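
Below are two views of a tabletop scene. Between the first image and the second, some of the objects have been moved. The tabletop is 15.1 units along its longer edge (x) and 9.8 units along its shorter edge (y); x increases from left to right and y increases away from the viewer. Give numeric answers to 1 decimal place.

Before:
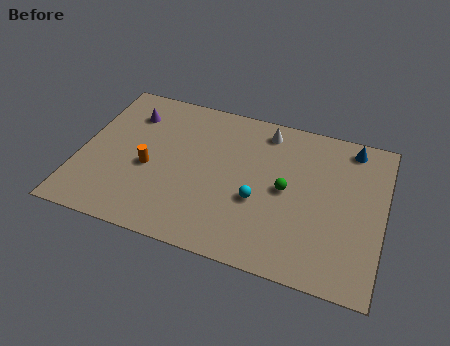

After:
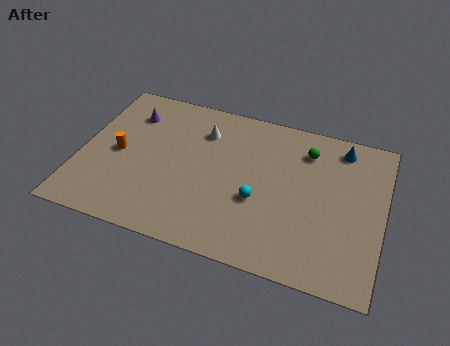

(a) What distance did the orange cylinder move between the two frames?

1.7

From (3.5, 4.2) to (1.9, 4.7), the orange cylinder covered √(1.6² + 0.5²) ≈ 1.7 units.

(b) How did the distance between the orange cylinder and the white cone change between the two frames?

-2.1

Before: roughly 6.9 units apart; after: 4.8. That's 2.1 units closer together.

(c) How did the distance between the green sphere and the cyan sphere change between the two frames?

+2.7

The distance was about 1.7 in the first image and 4.4 in the second, so they moved 2.7 units further apart.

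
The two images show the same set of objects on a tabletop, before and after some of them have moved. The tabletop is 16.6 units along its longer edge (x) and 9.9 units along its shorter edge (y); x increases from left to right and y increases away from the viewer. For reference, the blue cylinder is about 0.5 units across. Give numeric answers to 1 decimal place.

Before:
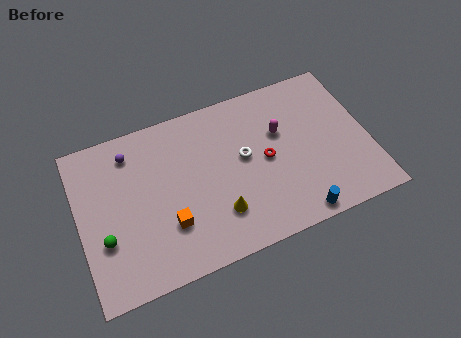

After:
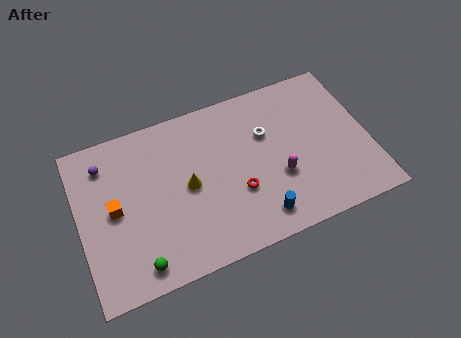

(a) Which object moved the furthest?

the orange cube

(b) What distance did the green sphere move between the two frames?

2.7

The green sphere moved from about (1.3, 3.4) to (3.0, 1.3), a distance of √(1.7² + 2.1²) ≈ 2.7.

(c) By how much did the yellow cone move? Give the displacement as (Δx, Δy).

(-1.5, 2.3)

The yellow cone started near (7.7, 2.6) and ended near (6.2, 4.9).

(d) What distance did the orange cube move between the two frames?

3.5

The orange cube moved from about (4.9, 3.0) to (2.0, 5.0), a distance of √(2.9² + 2.0²) ≈ 3.5.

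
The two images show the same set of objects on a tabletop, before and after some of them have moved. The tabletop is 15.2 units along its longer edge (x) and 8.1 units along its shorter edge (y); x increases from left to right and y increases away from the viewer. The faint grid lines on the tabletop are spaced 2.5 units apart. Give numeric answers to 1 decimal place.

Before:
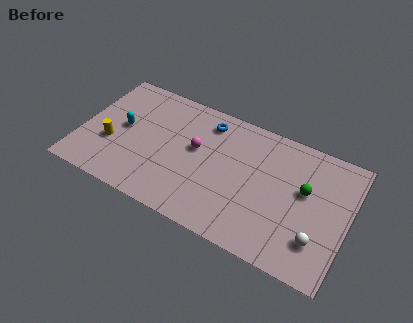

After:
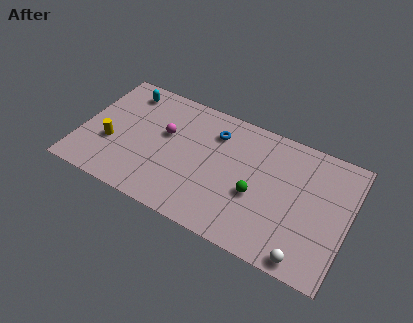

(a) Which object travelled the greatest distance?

the green sphere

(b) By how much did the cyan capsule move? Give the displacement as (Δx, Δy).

(-0.2, 2.5)

The cyan capsule was at about (2.3, 4.3) and moved to about (2.1, 6.8).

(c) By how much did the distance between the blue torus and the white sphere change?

-0.3

The distance was about 8.2 in the first image and 7.9 in the second, so they moved 0.3 units closer together.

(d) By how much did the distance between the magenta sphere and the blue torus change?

+1.0

The distance was about 2.0 in the first image and 3.0 in the second, so they moved 1.0 units further apart.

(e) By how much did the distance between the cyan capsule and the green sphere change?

-1.7

The distance was about 10.4 in the first image and 8.7 in the second, so they moved 1.7 units closer together.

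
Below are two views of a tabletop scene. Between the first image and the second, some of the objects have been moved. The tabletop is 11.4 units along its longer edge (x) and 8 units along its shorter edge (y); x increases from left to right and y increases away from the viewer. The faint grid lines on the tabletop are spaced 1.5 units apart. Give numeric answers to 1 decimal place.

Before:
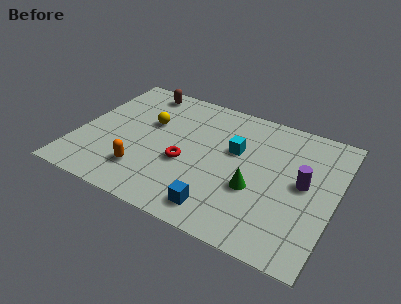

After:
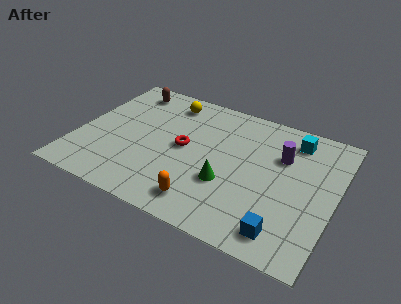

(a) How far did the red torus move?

0.9

The red torus was near (4.9, 3.2) before and (4.7, 4.1) after, so it travelled √(0.2² + 0.9²) ≈ 0.9 units.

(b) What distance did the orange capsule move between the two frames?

2.9

The orange capsule was near (3.2, 1.9) before and (6.0, 1.3) after, so it travelled √(2.8² + 0.6²) ≈ 2.9 units.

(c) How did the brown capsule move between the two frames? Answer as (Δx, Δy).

(-0.6, -0.2)

From the two frames, the brown capsule sits at roughly (2.3, 7.0) before and (1.7, 6.8) after.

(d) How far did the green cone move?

1.2

The green cone was near (8.0, 3.0) before and (6.8, 2.8) after, so it travelled √(1.2² + 0.2²) ≈ 1.2 units.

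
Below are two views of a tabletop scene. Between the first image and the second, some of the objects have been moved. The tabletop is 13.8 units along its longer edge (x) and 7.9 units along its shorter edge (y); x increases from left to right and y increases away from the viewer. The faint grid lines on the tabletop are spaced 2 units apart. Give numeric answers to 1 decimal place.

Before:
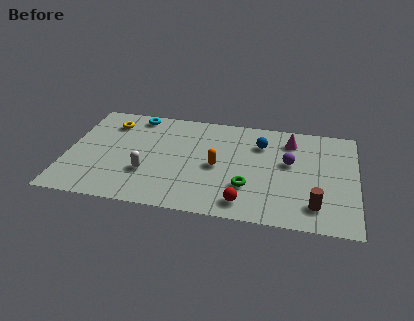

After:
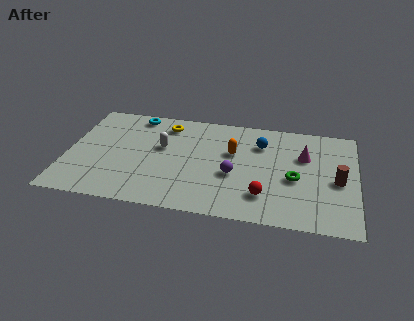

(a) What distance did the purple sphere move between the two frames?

3.0

The purple sphere moved from about (10.6, 4.6) to (8.0, 3.2), a distance of √(2.6² + 1.4²) ≈ 3.0.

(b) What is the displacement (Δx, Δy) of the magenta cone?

(0.7, -1.1)

From the two frames, the magenta cone sits at roughly (10.6, 6.3) before and (11.3, 5.2) after.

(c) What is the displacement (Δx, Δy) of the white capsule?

(0.6, 2.1)

The white capsule was at about (3.9, 2.6) and moved to about (4.5, 4.7).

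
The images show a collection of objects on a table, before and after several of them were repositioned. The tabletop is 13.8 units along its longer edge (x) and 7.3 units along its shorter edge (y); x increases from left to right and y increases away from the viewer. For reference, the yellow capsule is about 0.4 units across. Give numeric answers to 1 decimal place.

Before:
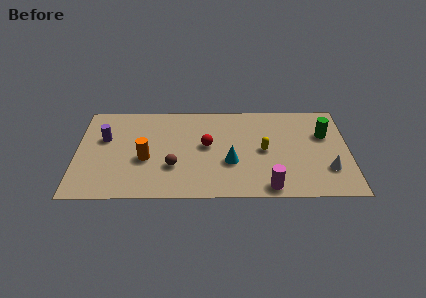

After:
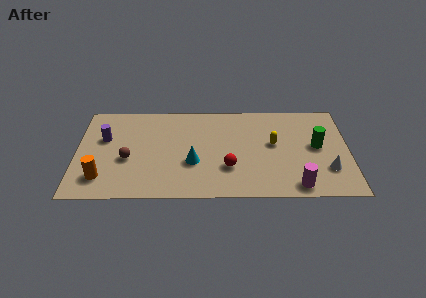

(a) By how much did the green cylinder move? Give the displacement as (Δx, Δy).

(-0.4, -0.9)

From the two frames, the green cylinder sits at roughly (12.6, 4.8) before and (12.2, 3.9) after.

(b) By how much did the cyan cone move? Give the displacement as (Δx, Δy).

(-1.9, 0.0)

The cyan cone was at about (7.8, 2.7) and moved to about (5.9, 2.7).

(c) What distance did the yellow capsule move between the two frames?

0.7

The yellow capsule moved from about (9.5, 3.6) to (10.0, 4.1), a distance of √(0.5² + 0.5²) ≈ 0.7.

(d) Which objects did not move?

the purple cylinder and the white cone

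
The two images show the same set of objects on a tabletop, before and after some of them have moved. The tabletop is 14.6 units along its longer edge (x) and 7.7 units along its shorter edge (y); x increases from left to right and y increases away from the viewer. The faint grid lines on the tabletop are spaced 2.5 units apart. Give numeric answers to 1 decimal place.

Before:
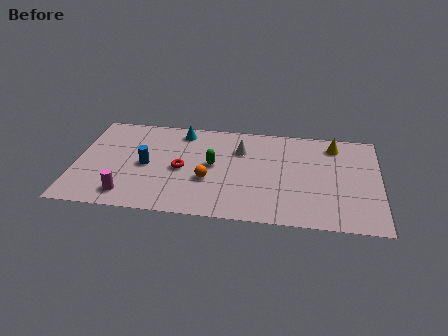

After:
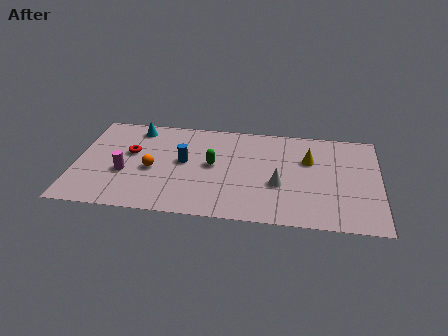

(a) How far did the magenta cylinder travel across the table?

1.7

The magenta cylinder was near (2.6, 1.3) before and (2.4, 3.0) after, so it travelled √(0.2² + 1.7²) ≈ 1.7 units.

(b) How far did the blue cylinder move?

1.9

The blue cylinder was near (3.4, 3.7) before and (5.2, 4.2) after, so it travelled √(1.8² + 0.5²) ≈ 1.9 units.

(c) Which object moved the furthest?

the white cone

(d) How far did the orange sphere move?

2.7

The orange sphere moved from about (6.4, 2.9) to (3.7, 3.4), a distance of √(2.7² + 0.5²) ≈ 2.7.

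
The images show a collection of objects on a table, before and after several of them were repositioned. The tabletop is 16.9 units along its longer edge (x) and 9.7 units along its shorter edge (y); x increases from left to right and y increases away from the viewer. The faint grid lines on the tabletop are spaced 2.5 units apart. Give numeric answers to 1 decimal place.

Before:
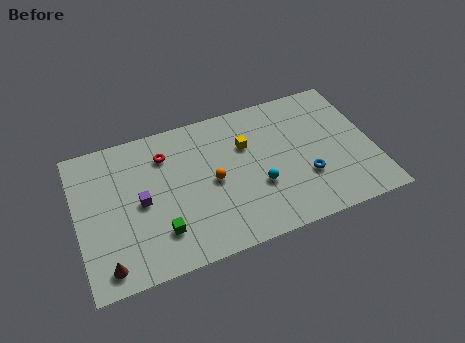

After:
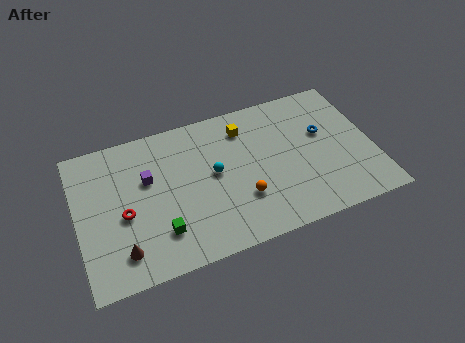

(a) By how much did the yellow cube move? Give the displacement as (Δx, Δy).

(0.0, 1.2)

From the two frames, the yellow cube sits at roughly (9.8, 6.5) before and (9.8, 7.7) after.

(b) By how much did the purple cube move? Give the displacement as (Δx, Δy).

(0.5, 1.4)

The purple cube was at about (3.6, 4.7) and moved to about (4.1, 6.1).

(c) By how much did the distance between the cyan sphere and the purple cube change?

-2.9

Before: roughly 6.7 units apart; after: 3.8. That's 2.9 units closer together.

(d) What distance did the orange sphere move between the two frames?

2.3

From (7.7, 4.7) to (9.2, 3.0), the orange sphere covered √(1.5² + 1.7²) ≈ 2.3 units.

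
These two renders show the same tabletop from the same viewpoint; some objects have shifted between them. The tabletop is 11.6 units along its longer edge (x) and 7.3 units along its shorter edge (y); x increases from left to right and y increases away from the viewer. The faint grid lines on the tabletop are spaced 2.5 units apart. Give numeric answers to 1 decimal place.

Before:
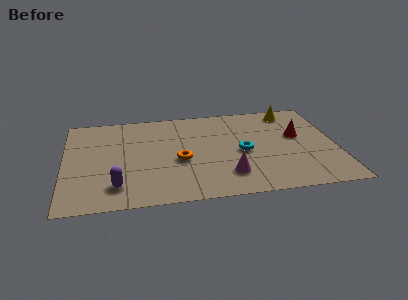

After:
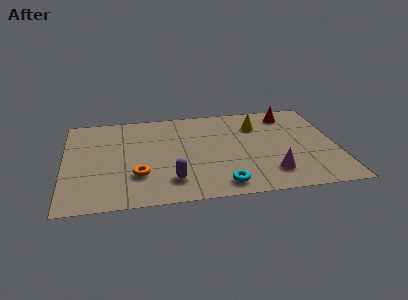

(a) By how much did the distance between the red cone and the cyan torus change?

+3.4

They were about 2.6 units apart before and 6.0 after — 3.4 units further apart.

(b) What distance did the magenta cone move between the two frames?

1.8

The magenta cone moved from about (6.9, 1.7) to (8.7, 1.6), a distance of √(1.8² + 0.1²) ≈ 1.8.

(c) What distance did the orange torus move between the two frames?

2.0

From (4.9, 3.1) to (3.1, 2.2), the orange torus covered √(1.8² + 0.9²) ≈ 2.0 units.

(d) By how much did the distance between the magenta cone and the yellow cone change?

-1.6

They were about 5.4 units apart before and 3.8 after — 1.6 units closer together.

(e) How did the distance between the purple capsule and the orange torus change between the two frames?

-1.6

The distance was about 3.1 in the first image and 1.5 in the second, so they moved 1.6 units closer together.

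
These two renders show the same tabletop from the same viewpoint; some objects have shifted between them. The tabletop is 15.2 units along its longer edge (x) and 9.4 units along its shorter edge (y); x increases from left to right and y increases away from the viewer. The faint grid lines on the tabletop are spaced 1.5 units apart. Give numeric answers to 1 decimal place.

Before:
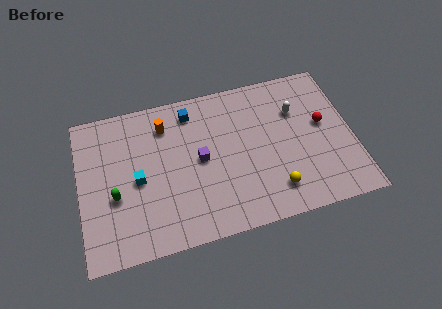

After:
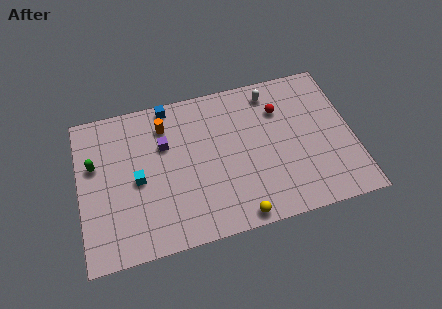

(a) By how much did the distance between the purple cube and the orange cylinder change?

-2.0

The distance was about 3.2 in the first image and 1.2 in the second, so they moved 2.0 units closer together.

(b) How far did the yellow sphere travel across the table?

2.4

The yellow sphere moved from about (10.6, 1.9) to (8.5, 0.8), a distance of √(2.1² + 1.1²) ≈ 2.4.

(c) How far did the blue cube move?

1.4

The blue cube moved from about (6.4, 7.9) to (5.2, 8.6), a distance of √(1.2² + 0.7²) ≈ 1.4.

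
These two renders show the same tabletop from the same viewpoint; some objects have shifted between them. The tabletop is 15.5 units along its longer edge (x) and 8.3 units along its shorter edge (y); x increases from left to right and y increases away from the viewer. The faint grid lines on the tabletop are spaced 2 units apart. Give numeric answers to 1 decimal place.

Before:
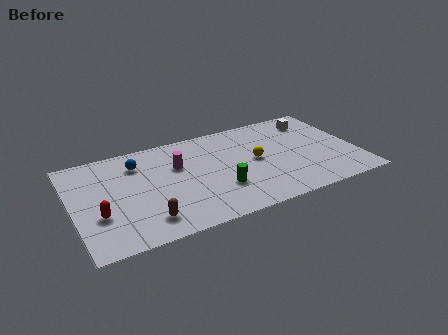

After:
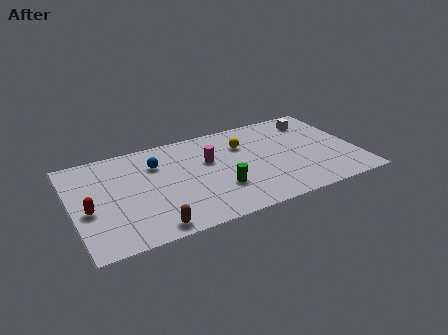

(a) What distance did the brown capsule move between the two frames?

0.7

The brown capsule moved from about (3.7, 1.6) to (3.9, 0.9), a distance of √(0.2² + 0.7²) ≈ 0.7.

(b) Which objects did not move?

the green cylinder and the white cube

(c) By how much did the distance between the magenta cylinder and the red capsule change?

+1.8

The distance was about 5.1 in the first image and 6.9 in the second, so they moved 1.8 units further apart.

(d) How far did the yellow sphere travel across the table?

1.7

From (10.0, 4.3) to (9.5, 5.9), the yellow sphere covered √(0.5² + 1.6²) ≈ 1.7 units.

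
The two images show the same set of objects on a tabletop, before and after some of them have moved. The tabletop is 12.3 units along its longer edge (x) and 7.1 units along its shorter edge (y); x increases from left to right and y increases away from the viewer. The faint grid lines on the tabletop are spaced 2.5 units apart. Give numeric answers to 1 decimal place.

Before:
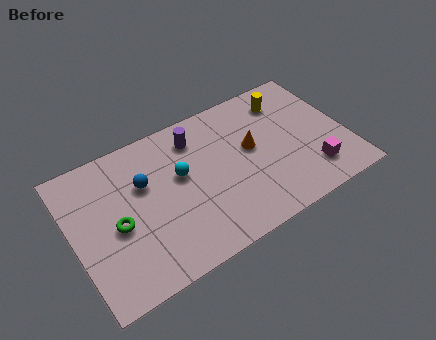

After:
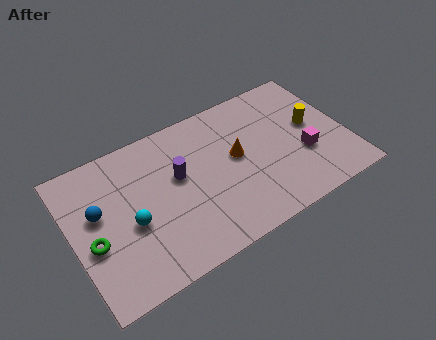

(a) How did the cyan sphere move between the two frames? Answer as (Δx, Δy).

(-2.4, -1.2)

The cyan sphere was at about (4.9, 4.2) and moved to about (2.5, 3.0).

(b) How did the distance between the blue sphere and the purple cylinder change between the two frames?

+0.9

Before: roughly 2.7 units apart; after: 3.6. That's 0.9 units further apart.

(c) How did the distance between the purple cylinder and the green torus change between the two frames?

-0.4

The distance was about 4.6 in the first image and 4.2 in the second, so they moved 0.4 units closer together.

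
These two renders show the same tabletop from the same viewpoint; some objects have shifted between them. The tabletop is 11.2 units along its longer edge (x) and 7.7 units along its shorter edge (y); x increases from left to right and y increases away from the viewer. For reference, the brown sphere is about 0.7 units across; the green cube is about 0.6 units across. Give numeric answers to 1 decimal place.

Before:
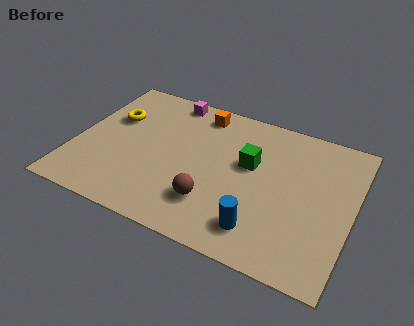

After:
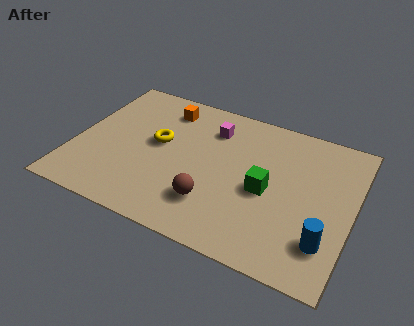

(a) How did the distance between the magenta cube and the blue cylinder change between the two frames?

-0.6

Before: roughly 7.0 units apart; after: 6.4. That's 0.6 units closer together.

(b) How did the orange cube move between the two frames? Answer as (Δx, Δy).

(-1.4, -0.3)

The orange cube started near (4.7, 6.6) and ended near (3.3, 6.3).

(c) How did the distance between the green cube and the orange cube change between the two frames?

+2.3

The distance was about 3.0 in the first image and 5.3 in the second, so they moved 2.3 units further apart.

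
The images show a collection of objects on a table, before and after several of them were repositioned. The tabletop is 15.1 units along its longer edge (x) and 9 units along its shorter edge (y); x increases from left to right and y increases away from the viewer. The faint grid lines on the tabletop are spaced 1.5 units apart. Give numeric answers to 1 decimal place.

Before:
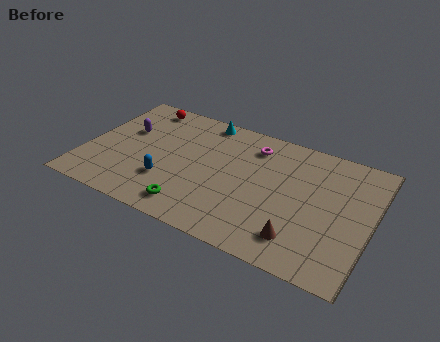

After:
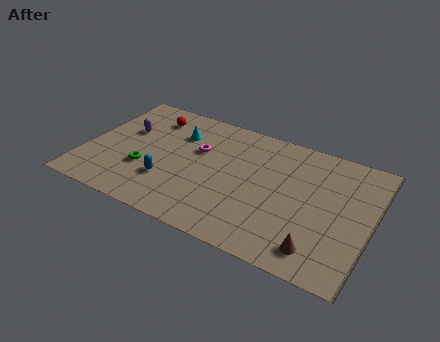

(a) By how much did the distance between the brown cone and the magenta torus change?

+1.9

Before: roughly 6.2 units apart; after: 8.1. That's 1.9 units further apart.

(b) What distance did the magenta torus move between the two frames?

3.2

The magenta torus was near (8.6, 7.2) before and (5.8, 5.7) after, so it travelled √(2.8² + 1.5²) ≈ 3.2 units.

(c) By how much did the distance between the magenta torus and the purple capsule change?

-3.0

They were about 6.9 units apart before and 3.9 after — 3.0 units closer together.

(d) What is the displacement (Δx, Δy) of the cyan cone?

(-1.2, -1.6)

The cyan cone started near (5.8, 8.1) and ended near (4.6, 6.5).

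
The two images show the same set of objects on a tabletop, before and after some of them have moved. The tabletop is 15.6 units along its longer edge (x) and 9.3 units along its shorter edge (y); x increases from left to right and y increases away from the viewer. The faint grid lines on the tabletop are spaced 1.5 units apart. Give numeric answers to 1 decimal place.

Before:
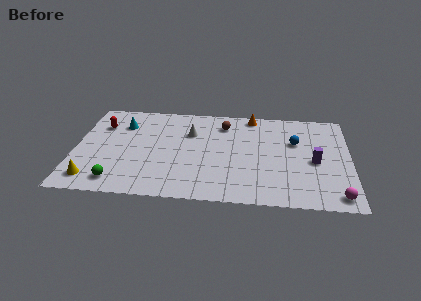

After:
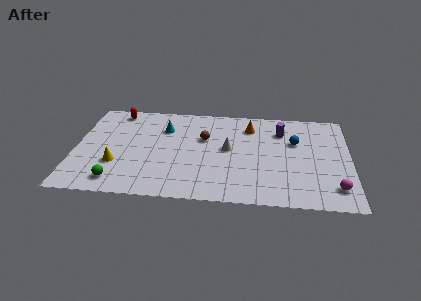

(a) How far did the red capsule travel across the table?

1.7

The red capsule moved from about (1.4, 6.7) to (2.2, 8.2), a distance of √(0.8² + 1.5²) ≈ 1.7.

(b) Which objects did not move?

the blue sphere and the green sphere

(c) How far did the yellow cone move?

2.0

From (1.1, 1.5) to (2.4, 3.0), the yellow cone covered √(1.3² + 1.5²) ≈ 2.0 units.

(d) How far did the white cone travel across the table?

2.6

The white cone moved from about (6.5, 6.4) to (8.7, 5.0), a distance of √(2.2² + 1.4²) ≈ 2.6.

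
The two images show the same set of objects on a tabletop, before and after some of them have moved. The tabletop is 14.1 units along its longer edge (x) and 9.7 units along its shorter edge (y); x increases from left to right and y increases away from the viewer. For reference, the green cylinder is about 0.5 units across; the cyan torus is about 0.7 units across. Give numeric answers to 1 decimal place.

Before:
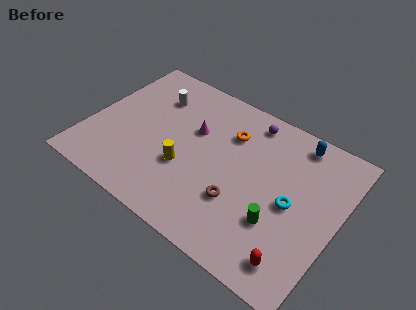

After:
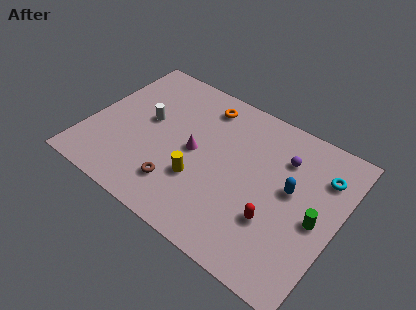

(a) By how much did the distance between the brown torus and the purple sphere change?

+1.8

Before: roughly 5.3 units apart; after: 7.1. That's 1.8 units further apart.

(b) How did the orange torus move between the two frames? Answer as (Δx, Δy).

(-1.7, 1.1)

From the two frames, the orange torus sits at roughly (7.6, 7.0) before and (5.9, 8.1) after.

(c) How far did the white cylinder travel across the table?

1.8

The white cylinder moved from about (3.1, 7.2) to (3.1, 5.4), a distance of √(0.0² + 1.8²) ≈ 1.8.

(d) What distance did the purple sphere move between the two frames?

2.6

From (8.5, 8.4) to (10.7, 7.1), the purple sphere covered √(2.2² + 1.3²) ≈ 2.6 units.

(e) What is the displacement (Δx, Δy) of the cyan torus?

(1.3, 2.6)

The cyan torus started near (11.6, 4.6) and ended near (12.9, 7.2).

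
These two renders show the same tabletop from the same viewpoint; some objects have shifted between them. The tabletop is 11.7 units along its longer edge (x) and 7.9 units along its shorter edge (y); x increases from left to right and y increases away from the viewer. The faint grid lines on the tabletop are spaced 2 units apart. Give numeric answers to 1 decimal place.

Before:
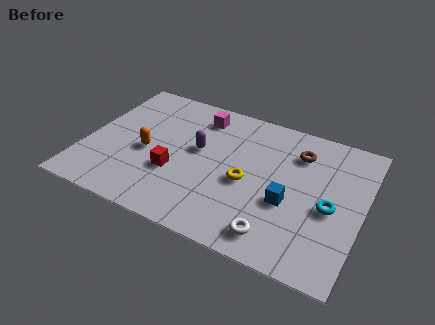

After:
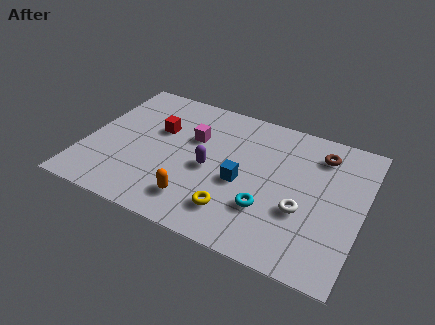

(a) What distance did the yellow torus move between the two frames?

1.8

The yellow torus was near (6.9, 3.5) before and (6.6, 1.7) after, so it travelled √(0.3² + 1.8²) ≈ 1.8 units.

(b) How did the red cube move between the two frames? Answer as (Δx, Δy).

(-1.0, 2.2)

From the two frames, the red cube sits at roughly (3.9, 2.8) before and (2.9, 5.0) after.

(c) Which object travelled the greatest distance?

the orange capsule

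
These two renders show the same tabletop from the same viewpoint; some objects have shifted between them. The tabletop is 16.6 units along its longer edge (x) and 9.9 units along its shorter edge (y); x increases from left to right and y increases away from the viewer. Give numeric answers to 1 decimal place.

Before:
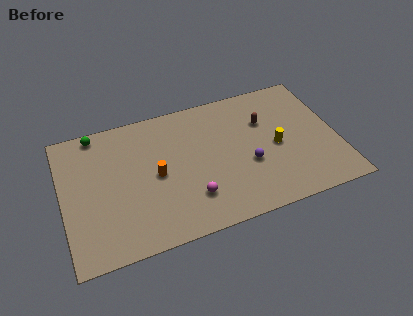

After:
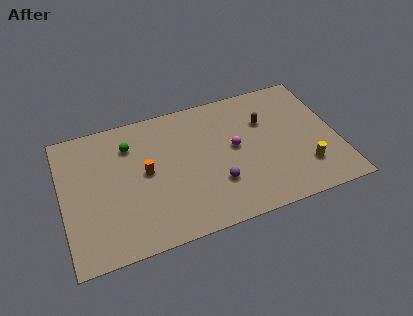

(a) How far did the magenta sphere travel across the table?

4.0

From (7.5, 2.5) to (10.4, 5.3), the magenta sphere covered √(2.9² + 2.8²) ≈ 4.0 units.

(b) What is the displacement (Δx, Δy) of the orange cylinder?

(-0.6, 0.4)

The orange cylinder started near (5.6, 4.8) and ended near (5.0, 5.2).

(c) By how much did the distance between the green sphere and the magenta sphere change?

-1.7

The distance was about 8.3 in the first image and 6.6 in the second, so they moved 1.7 units closer together.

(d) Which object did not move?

the brown capsule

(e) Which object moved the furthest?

the magenta sphere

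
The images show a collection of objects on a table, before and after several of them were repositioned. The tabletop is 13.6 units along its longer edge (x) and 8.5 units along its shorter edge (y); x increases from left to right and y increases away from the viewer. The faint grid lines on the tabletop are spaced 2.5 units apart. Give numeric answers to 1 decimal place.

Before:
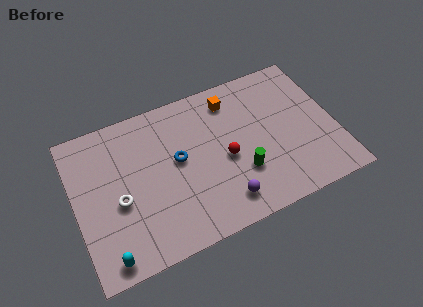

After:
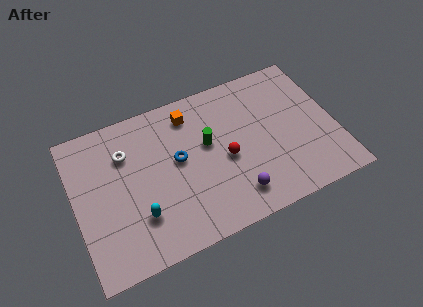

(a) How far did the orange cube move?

2.2

The orange cube moved from about (8.5, 7.0) to (6.3, 7.0), a distance of √(2.2² + 0.0²) ≈ 2.2.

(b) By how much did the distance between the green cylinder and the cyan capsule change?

-2.7

They were about 7.4 units apart before and 4.7 after — 2.7 units closer together.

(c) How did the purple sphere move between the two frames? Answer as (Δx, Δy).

(0.6, 0.1)

The purple sphere started near (7.4, 1.5) and ended near (8.0, 1.6).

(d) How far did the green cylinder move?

2.7

The green cylinder was near (8.5, 2.7) before and (7.0, 5.0) after, so it travelled √(1.5² + 2.3²) ≈ 2.7 units.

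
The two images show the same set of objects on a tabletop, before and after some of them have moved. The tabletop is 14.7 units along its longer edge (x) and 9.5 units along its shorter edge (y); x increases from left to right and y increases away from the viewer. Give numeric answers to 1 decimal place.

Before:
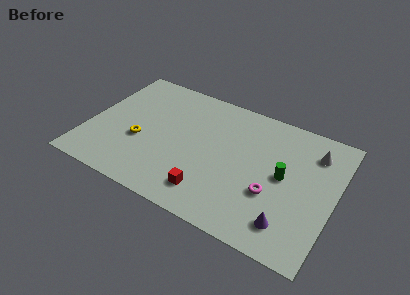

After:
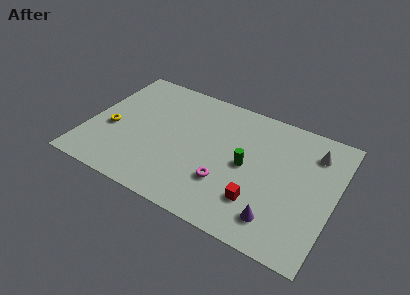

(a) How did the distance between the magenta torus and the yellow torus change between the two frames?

-0.8

Before: roughly 8.0 units apart; after: 7.2. That's 0.8 units closer together.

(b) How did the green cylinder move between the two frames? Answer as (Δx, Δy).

(-2.2, -0.2)

The green cylinder was at about (11.7, 4.9) and moved to about (9.5, 4.7).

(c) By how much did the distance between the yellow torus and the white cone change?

+1.6

Before: roughly 10.7 units apart; after: 12.3. That's 1.6 units further apart.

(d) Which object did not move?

the white cone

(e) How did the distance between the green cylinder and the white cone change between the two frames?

+1.7

The distance was about 2.9 in the first image and 4.6 in the second, so they moved 1.7 units further apart.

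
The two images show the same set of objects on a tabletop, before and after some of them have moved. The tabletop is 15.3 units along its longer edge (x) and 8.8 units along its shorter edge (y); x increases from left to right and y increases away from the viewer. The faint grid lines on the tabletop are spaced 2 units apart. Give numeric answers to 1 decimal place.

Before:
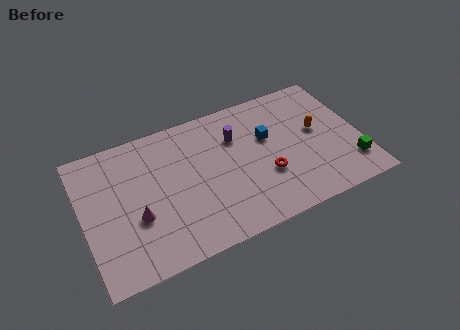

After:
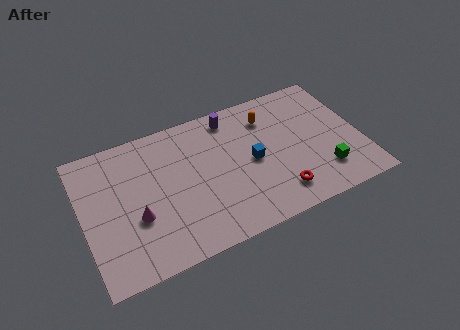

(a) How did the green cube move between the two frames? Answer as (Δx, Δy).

(-1.5, 0.1)

From the two frames, the green cube sits at roughly (14.5, 2.0) before and (13.0, 2.1) after.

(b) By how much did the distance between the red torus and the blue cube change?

+0.4

The distance was about 2.4 in the first image and 2.8 in the second, so they moved 0.4 units further apart.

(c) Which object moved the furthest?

the orange capsule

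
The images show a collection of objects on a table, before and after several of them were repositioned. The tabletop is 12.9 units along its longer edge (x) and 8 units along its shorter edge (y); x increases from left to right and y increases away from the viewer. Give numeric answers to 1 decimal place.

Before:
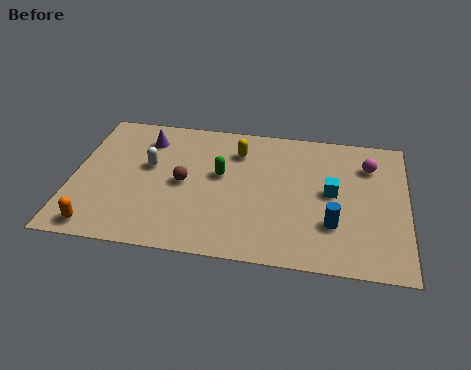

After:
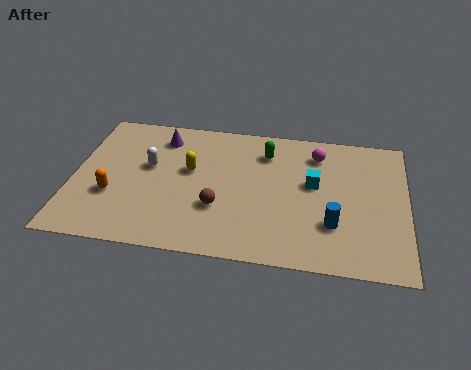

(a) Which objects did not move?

the white capsule and the blue cylinder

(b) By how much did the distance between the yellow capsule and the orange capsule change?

-3.8

The distance was about 7.3 in the first image and 3.5 in the second, so they moved 3.8 units closer together.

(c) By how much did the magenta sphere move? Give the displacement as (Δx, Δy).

(-2.0, 0.4)

The magenta sphere started near (11.4, 6.0) and ended near (9.4, 6.4).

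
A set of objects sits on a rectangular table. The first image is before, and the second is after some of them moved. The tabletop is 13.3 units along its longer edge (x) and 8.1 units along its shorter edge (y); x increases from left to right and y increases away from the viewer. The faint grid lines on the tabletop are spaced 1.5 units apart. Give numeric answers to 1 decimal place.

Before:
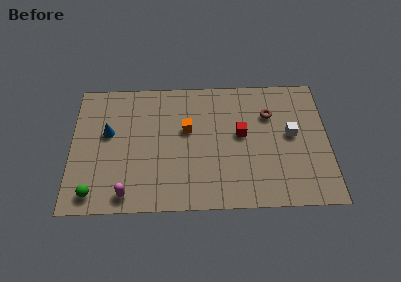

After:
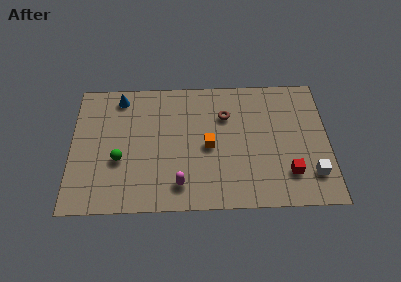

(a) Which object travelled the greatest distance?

the red cube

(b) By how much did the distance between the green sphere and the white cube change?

-0.7

The distance was about 10.7 in the first image and 10.0 in the second, so they moved 0.7 units closer together.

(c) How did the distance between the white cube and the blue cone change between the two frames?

+1.6

The distance was about 9.5 in the first image and 11.1 in the second, so they moved 1.6 units further apart.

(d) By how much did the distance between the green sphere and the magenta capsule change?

+1.8

The distance was about 1.7 in the first image and 3.5 in the second, so they moved 1.8 units further apart.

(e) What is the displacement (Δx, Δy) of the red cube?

(2.4, -2.5)

The red cube was at about (8.8, 4.5) and moved to about (11.2, 2.0).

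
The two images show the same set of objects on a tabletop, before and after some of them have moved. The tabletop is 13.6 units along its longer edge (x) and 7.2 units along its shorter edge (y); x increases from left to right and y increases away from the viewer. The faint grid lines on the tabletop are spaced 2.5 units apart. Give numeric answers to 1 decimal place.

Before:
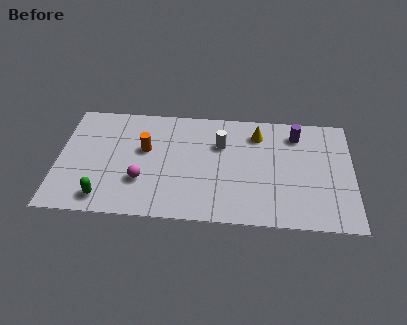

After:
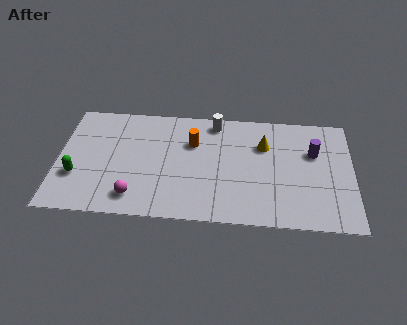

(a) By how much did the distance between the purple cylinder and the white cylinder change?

+1.3

Before: roughly 3.6 units apart; after: 4.9. That's 1.3 units further apart.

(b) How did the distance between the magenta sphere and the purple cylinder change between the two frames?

+1.0

The distance was about 7.9 in the first image and 8.9 in the second, so they moved 1.0 units further apart.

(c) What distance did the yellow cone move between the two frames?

0.8

The yellow cone moved from about (9.2, 5.7) to (9.5, 5.0), a distance of √(0.3² + 0.7²) ≈ 0.8.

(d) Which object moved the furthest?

the orange cylinder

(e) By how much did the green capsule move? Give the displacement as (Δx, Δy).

(-1.3, 1.3)

The green capsule was at about (2.2, 1.1) and moved to about (0.9, 2.4).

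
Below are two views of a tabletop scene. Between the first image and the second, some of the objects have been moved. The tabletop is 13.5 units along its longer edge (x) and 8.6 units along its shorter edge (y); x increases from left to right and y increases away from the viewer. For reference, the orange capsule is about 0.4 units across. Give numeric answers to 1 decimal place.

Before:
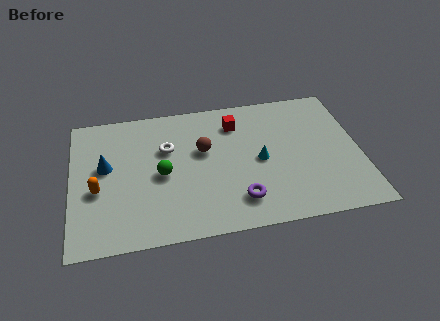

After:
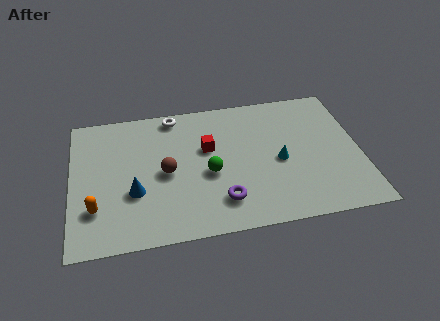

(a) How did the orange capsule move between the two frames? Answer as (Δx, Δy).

(-0.1, -1.1)

From the two frames, the orange capsule sits at roughly (1.2, 3.5) before and (1.1, 2.4) after.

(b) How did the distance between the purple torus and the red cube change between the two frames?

-1.5

They were about 4.9 units apart before and 3.4 after — 1.5 units closer together.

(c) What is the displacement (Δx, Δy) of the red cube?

(-1.4, -1.4)

The red cube started near (7.8, 6.7) and ended near (6.4, 5.3).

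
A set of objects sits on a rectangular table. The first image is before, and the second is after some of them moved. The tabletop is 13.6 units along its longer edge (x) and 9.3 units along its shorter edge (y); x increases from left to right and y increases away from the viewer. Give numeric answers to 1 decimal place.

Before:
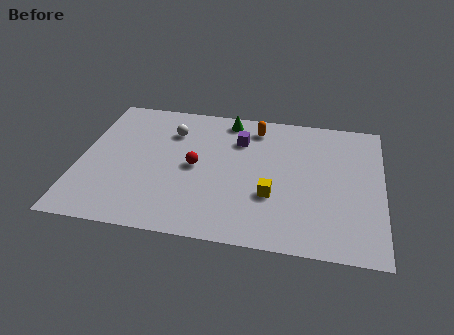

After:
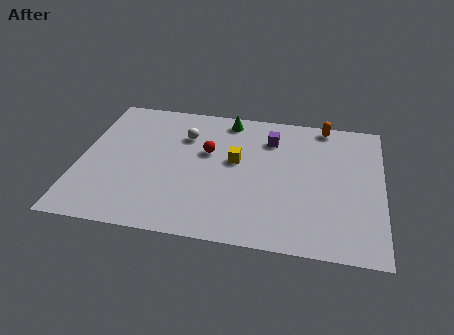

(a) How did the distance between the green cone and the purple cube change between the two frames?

+0.8

Before: roughly 1.5 units apart; after: 2.3. That's 0.8 units further apart.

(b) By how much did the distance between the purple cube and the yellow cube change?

-1.6

The distance was about 3.9 in the first image and 2.3 in the second, so they moved 1.6 units closer together.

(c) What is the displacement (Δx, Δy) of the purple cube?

(1.4, 0.3)

The purple cube was at about (7.1, 6.8) and moved to about (8.5, 7.1).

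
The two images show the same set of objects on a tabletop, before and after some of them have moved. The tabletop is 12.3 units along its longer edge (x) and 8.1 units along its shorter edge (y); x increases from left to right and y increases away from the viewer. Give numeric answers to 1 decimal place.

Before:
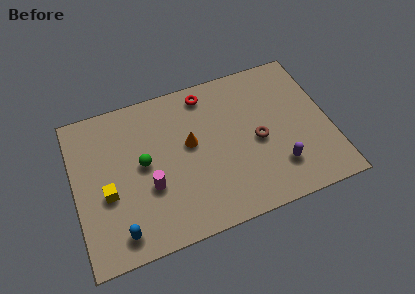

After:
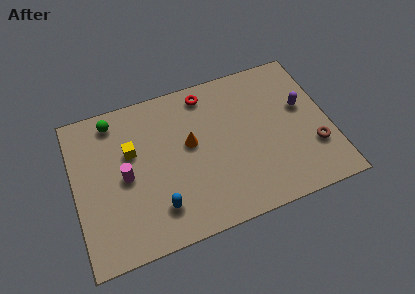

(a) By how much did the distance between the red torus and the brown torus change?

+2.6

The distance was about 4.0 in the first image and 6.6 in the second, so they moved 2.6 units further apart.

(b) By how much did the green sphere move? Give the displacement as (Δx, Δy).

(-1.2, 2.7)

The green sphere was at about (3.3, 4.3) and moved to about (2.1, 7.0).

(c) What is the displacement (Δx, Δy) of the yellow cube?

(1.3, 1.8)

The yellow cube was at about (1.5, 3.3) and moved to about (2.8, 5.1).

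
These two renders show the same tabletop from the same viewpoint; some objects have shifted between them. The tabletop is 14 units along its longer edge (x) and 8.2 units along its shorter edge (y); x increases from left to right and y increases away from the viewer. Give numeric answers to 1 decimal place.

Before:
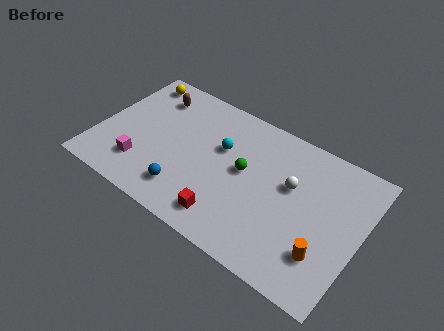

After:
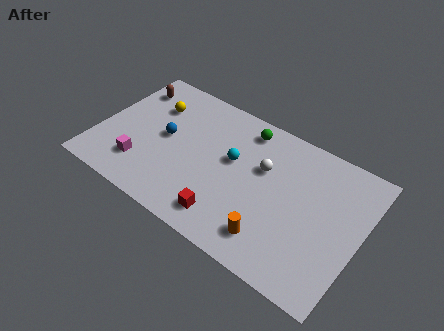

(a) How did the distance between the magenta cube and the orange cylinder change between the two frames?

-2.6

They were about 9.8 units apart before and 7.2 after — 2.6 units closer together.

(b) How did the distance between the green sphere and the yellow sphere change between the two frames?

-2.0

Before: roughly 7.0 units apart; after: 5.0. That's 2.0 units closer together.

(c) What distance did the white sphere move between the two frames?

1.5

The white sphere was near (10.2, 5.0) before and (8.7, 5.2) after, so it travelled √(1.5² + 0.2²) ≈ 1.5 units.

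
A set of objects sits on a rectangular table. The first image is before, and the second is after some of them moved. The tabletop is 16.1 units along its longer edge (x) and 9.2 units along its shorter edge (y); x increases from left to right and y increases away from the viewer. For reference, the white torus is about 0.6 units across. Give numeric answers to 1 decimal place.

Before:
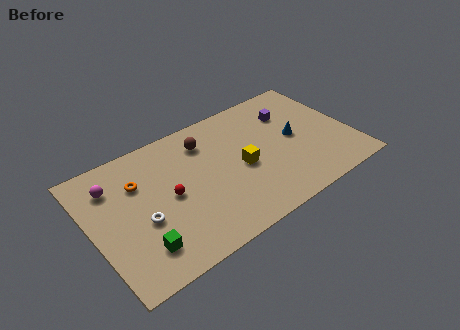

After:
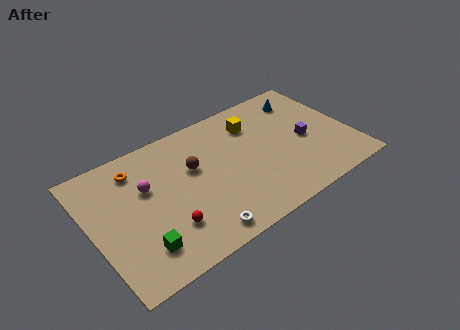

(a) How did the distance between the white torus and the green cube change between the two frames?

+1.8

Before: roughly 1.7 units apart; after: 3.5. That's 1.8 units further apart.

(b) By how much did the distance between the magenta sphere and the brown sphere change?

-2.9

They were about 5.8 units apart before and 2.9 after — 2.9 units closer together.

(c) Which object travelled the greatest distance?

the white torus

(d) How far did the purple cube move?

2.5

From (12.8, 6.7) to (13.3, 4.2), the purple cube covered √(0.5² + 2.5²) ≈ 2.5 units.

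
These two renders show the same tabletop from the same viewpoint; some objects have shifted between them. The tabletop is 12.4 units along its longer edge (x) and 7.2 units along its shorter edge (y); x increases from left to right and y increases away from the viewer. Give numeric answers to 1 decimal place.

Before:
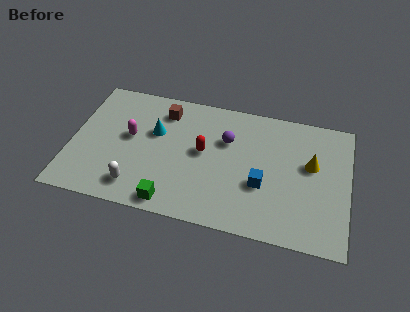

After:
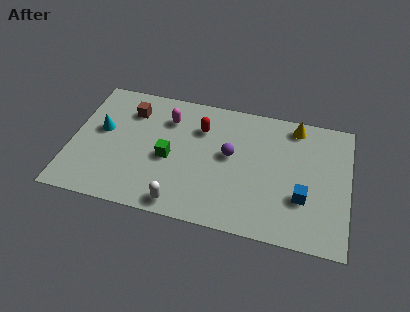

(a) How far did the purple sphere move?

0.8

The purple sphere was near (6.9, 4.8) before and (7.1, 4.0) after, so it travelled √(0.2² + 0.8²) ≈ 0.8 units.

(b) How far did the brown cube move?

1.5

The brown cube was near (4.0, 5.8) before and (2.5, 5.5) after, so it travelled √(1.5² + 0.3²) ≈ 1.5 units.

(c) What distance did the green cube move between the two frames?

2.4

The green cube was near (4.7, 0.8) before and (4.4, 3.2) after, so it travelled √(0.3² + 2.4²) ≈ 2.4 units.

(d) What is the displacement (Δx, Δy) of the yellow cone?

(-0.8, 2.0)

From the two frames, the yellow cone sits at roughly (10.7, 4.3) before and (9.9, 6.3) after.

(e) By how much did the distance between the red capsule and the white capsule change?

+0.6

They were about 3.8 units apart before and 4.4 after — 0.6 units further apart.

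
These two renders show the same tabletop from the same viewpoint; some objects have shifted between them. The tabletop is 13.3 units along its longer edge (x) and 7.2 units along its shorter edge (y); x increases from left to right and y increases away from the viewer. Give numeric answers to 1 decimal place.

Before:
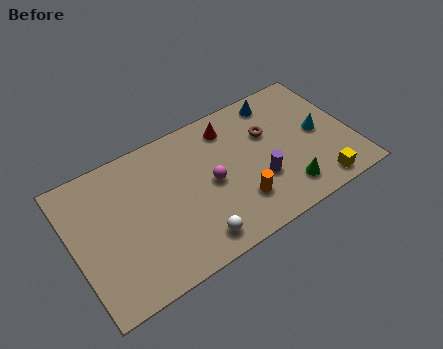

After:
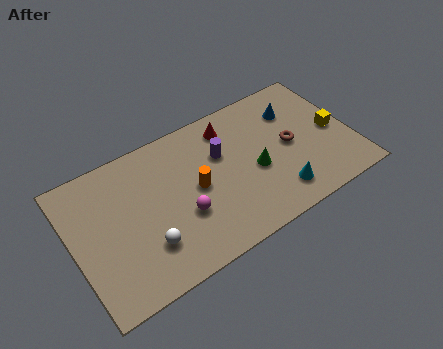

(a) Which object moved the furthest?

the cyan cone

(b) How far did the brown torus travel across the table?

1.4

The brown torus was near (9.5, 4.7) before and (10.4, 3.6) after, so it travelled √(0.9² + 1.1²) ≈ 1.4 units.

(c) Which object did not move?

the red cone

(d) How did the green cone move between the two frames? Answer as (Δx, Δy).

(-1.2, 1.7)

From the two frames, the green cone sits at roughly (9.8, 1.4) before and (8.6, 3.1) after.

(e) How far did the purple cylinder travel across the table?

2.7

The purple cylinder moved from about (8.7, 2.5) to (7.2, 4.7), a distance of √(1.5² + 2.2²) ≈ 2.7.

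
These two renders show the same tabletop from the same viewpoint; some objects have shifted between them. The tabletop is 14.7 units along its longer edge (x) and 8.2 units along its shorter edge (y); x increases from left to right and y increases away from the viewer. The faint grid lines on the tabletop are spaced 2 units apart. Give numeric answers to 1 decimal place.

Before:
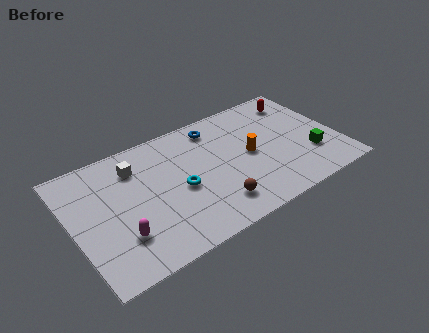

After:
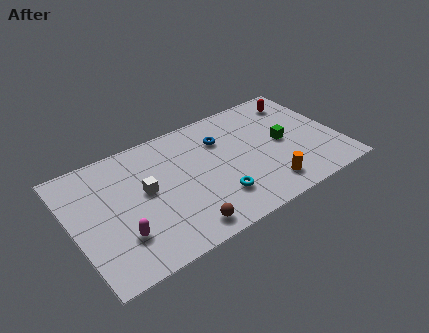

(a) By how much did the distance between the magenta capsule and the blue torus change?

-0.4

The distance was about 7.6 in the first image and 7.2 in the second, so they moved 0.4 units closer together.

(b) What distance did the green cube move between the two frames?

2.1

From (13.0, 2.5) to (11.7, 4.1), the green cube covered √(1.3² + 1.6²) ≈ 2.1 units.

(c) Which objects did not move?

the magenta capsule and the red capsule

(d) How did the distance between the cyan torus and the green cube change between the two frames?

-2.7

The distance was about 7.3 in the first image and 4.6 in the second, so they moved 2.7 units closer together.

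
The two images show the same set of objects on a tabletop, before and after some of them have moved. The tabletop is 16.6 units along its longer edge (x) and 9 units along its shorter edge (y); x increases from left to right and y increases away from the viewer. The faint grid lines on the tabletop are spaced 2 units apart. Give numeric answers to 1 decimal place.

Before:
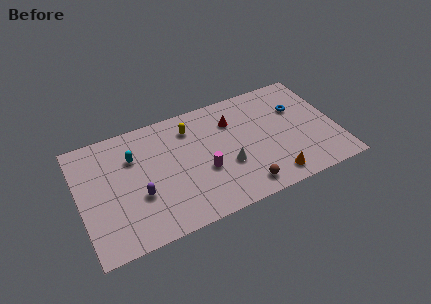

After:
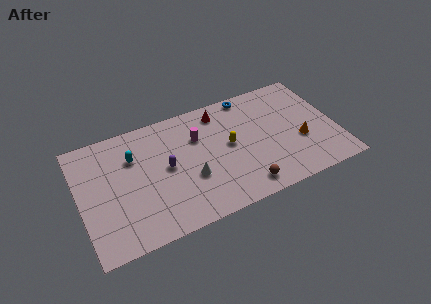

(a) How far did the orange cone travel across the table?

3.0

From (12.1, 1.3) to (14.2, 3.4), the orange cone covered √(2.1² + 2.1²) ≈ 3.0 units.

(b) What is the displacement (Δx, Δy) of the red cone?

(-0.7, 1.0)

The red cone started near (10.1, 6.6) and ended near (9.4, 7.6).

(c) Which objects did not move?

the brown sphere and the cyan capsule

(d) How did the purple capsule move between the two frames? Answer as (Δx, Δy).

(1.9, 1.4)

The purple capsule was at about (3.7, 3.3) and moved to about (5.6, 4.7).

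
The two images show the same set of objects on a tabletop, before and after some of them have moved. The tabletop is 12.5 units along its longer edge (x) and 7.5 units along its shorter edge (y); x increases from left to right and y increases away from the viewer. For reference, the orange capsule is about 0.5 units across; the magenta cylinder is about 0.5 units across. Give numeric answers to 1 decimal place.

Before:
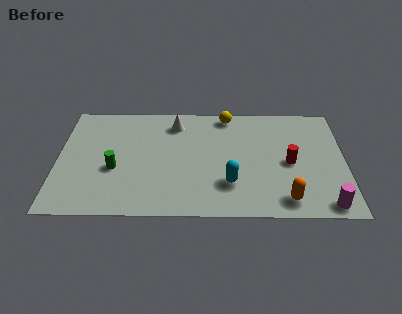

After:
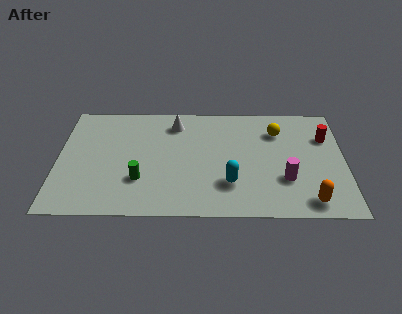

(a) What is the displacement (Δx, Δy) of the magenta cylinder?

(-1.7, 1.6)

The magenta cylinder was at about (11.6, 0.8) and moved to about (9.9, 2.4).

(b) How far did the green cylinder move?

1.3

From (2.5, 3.0) to (3.6, 2.3), the green cylinder covered √(1.1² + 0.7²) ≈ 1.3 units.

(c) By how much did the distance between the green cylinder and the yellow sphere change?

+0.7

Before: roughly 6.1 units apart; after: 6.8. That's 0.7 units further apart.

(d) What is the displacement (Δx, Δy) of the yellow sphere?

(2.2, -1.1)

The yellow sphere started near (7.4, 6.7) and ended near (9.6, 5.6).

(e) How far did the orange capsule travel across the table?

1.0

The orange capsule was near (9.9, 1.1) before and (10.9, 1.0) after, so it travelled √(1.0² + 0.1²) ≈ 1.0 units.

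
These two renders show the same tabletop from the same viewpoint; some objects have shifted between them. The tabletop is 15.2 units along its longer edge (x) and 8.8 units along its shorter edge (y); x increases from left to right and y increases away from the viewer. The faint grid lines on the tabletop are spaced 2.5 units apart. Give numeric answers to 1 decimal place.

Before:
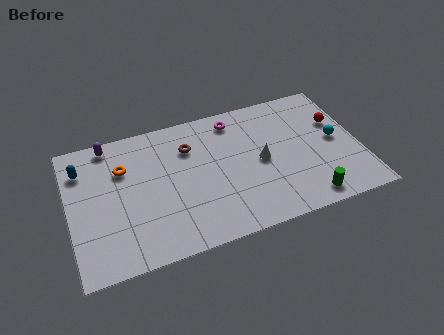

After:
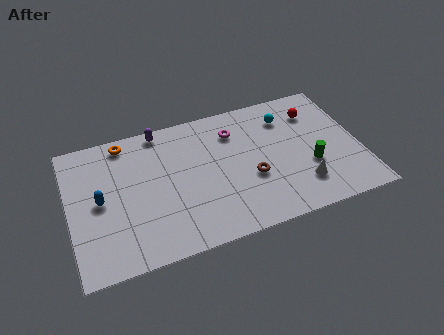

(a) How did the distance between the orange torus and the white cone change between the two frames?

+3.2

They were about 7.3 units apart before and 10.5 after — 3.2 units further apart.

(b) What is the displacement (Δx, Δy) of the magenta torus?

(-0.1, -0.8)

The magenta torus was at about (8.9, 7.5) and moved to about (8.8, 6.7).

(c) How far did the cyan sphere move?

3.3

The cyan sphere was near (14.0, 4.5) before and (11.6, 6.8) after, so it travelled √(2.4² + 2.3²) ≈ 3.3 units.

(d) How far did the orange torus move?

1.7

The orange torus moved from about (2.9, 6.1) to (3.1, 7.8), a distance of √(0.2² + 1.7²) ≈ 1.7.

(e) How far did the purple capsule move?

2.7

The purple capsule moved from about (2.3, 7.9) to (5.0, 8.0), a distance of √(2.7² + 0.1²) ≈ 2.7.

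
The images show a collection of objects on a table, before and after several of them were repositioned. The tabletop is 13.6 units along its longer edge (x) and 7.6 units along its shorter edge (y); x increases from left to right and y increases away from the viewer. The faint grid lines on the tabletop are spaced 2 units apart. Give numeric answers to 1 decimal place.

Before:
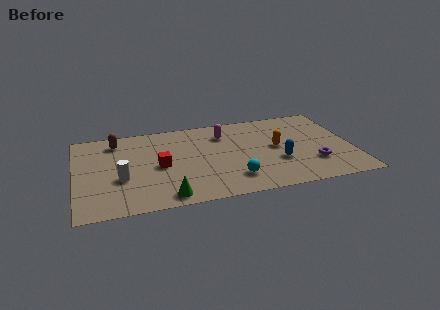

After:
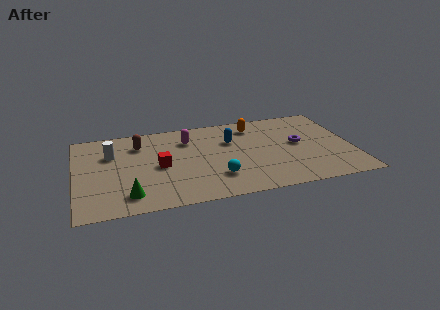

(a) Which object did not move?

the red cube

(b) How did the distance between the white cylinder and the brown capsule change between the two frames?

-1.9

They were about 3.4 units apart before and 1.5 after — 1.9 units closer together.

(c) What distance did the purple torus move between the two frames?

2.0

From (11.6, 2.2) to (11.0, 4.1), the purple torus covered √(0.6² + 1.9²) ≈ 2.0 units.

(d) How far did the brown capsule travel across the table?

1.2

From (2.1, 6.3) to (3.2, 5.8), the brown capsule covered √(1.1² + 0.5²) ≈ 1.2 units.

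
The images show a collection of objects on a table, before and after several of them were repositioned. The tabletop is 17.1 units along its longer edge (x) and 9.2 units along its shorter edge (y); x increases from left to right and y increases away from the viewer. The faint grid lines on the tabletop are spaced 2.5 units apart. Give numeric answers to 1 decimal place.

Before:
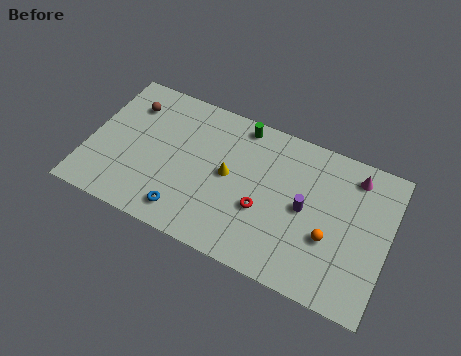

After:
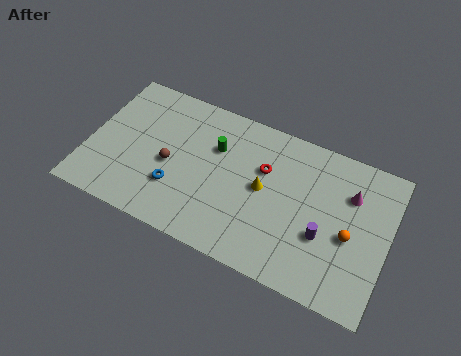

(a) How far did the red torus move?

2.5

The red torus was near (10.1, 3.5) before and (9.9, 6.0) after, so it travelled √(0.2² + 2.5²) ≈ 2.5 units.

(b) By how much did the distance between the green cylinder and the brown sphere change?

-3.2

The distance was about 6.4 in the first image and 3.2 in the second, so they moved 3.2 units closer together.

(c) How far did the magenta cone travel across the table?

1.2

The magenta cone moved from about (14.9, 7.7) to (14.8, 6.5), a distance of √(0.1² + 1.2²) ≈ 1.2.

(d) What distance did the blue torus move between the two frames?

1.5

The blue torus was near (5.9, 1.5) before and (5.2, 2.8) after, so it travelled √(0.7² + 1.3²) ≈ 1.5 units.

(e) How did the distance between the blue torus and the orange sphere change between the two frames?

+1.7

The distance was about 8.2 in the first image and 9.9 in the second, so they moved 1.7 units further apart.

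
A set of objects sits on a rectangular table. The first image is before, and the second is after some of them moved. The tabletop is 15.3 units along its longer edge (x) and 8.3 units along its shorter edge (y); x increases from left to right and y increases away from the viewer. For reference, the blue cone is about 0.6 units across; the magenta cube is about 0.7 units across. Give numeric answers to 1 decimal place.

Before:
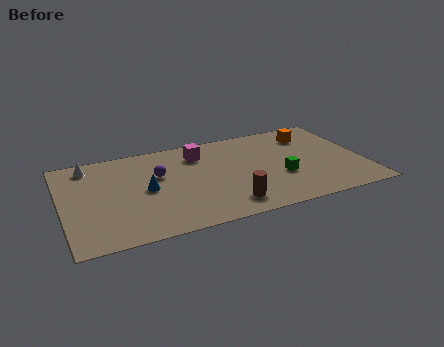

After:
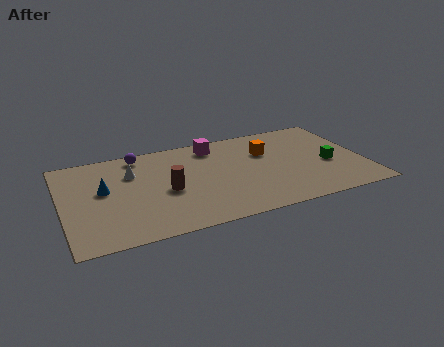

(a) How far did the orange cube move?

2.6

The orange cube moved from about (12.9, 6.5) to (10.5, 5.6), a distance of √(2.4² + 0.9²) ≈ 2.6.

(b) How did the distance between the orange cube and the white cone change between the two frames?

-4.5

Before: roughly 11.4 units apart; after: 6.9. That's 4.5 units closer together.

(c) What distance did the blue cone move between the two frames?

2.2

The blue cone was near (4.2, 4.1) before and (2.1, 4.7) after, so it travelled √(2.1² + 0.6²) ≈ 2.2 units.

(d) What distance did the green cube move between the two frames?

2.5

From (11.0, 3.1) to (13.5, 3.5), the green cube covered √(2.5² + 0.4²) ≈ 2.5 units.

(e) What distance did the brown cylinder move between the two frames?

3.6

The brown cylinder moved from about (8.1, 1.5) to (5.2, 3.7), a distance of √(2.9² + 2.2²) ≈ 3.6.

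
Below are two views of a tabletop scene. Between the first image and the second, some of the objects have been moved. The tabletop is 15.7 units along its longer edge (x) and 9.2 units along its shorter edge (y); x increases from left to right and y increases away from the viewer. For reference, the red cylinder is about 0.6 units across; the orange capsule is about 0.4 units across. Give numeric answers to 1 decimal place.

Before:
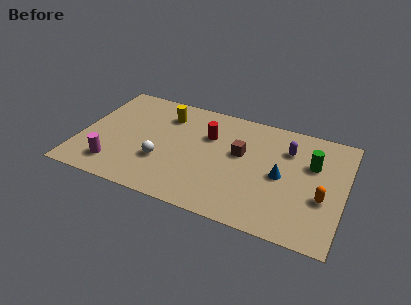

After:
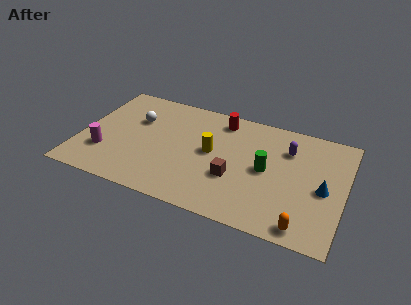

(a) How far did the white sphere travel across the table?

3.6

The white sphere moved from about (5.0, 3.1) to (3.1, 6.1), a distance of √(1.9² + 3.0²) ≈ 3.6.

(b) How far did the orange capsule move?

2.7

The orange capsule moved from about (14.5, 3.5) to (13.6, 1.0), a distance of √(0.9² + 2.5²) ≈ 2.7.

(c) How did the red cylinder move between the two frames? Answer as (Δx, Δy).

(0.6, 1.6)

The red cylinder was at about (7.5, 6.2) and moved to about (8.1, 7.8).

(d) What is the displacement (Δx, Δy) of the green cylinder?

(-2.6, -1.4)

The green cylinder started near (13.7, 6.0) and ended near (11.1, 4.6).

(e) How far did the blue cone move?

2.5

The blue cone was near (12.0, 4.4) before and (14.5, 4.2) after, so it travelled √(2.5² + 0.2²) ≈ 2.5 units.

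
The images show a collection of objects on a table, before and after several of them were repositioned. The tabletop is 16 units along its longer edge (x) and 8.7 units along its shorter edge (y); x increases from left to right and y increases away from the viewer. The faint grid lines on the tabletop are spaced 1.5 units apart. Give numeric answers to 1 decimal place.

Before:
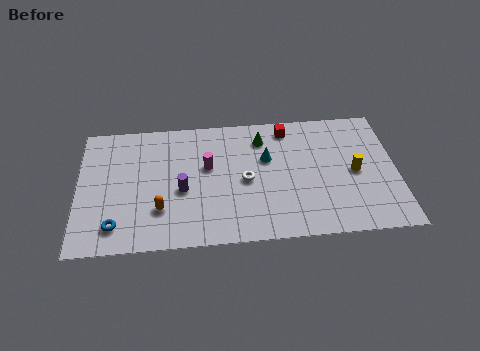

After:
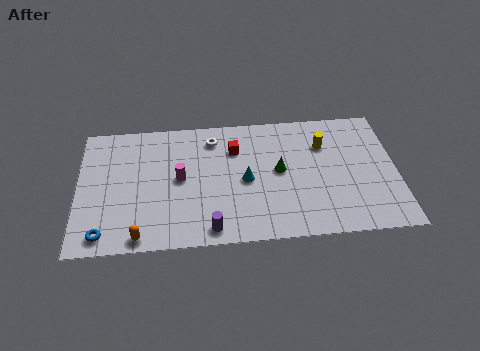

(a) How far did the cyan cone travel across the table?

1.8

The cyan cone was near (9.5, 5.5) before and (8.4, 4.1) after, so it travelled √(1.1² + 1.4²) ≈ 1.8 units.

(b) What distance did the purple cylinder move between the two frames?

3.0

The purple cylinder moved from about (5.2, 3.7) to (6.6, 1.0), a distance of √(1.4² + 2.7²) ≈ 3.0.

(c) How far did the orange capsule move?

2.0

From (4.1, 2.5) to (3.1, 0.8), the orange capsule covered √(1.0² + 1.7²) ≈ 2.0 units.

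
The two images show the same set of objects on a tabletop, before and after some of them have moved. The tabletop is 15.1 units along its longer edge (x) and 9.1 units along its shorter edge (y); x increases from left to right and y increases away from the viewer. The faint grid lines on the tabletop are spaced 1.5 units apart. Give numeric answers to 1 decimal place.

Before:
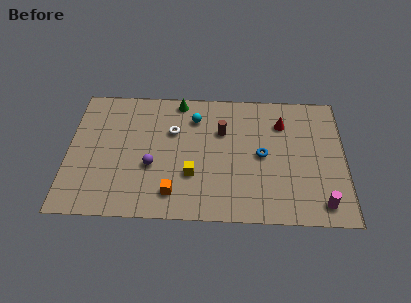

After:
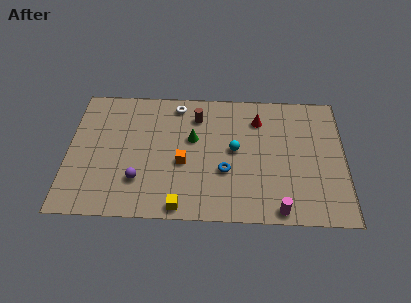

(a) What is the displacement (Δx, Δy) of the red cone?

(-1.3, 0.2)

The red cone started near (11.7, 6.8) and ended near (10.4, 7.0).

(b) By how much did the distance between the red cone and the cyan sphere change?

-2.2

The distance was about 4.8 in the first image and 2.6 in the second, so they moved 2.2 units closer together.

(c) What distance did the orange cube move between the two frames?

2.2

The orange cube was near (5.8, 1.7) before and (6.3, 3.8) after, so it travelled √(0.5² + 2.1²) ≈ 2.2 units.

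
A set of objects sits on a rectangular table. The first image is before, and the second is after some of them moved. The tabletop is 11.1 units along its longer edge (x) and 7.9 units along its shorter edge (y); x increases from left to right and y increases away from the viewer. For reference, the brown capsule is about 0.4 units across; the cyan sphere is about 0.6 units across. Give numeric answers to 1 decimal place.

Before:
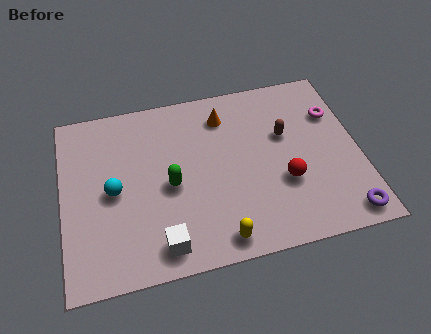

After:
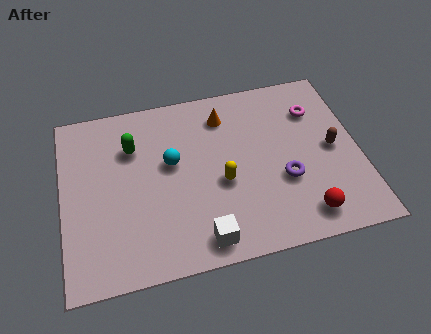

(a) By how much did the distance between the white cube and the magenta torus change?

-1.5

They were about 8.1 units apart before and 6.6 after — 1.5 units closer together.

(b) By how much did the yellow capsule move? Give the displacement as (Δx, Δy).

(0.3, 2.4)

From the two frames, the yellow capsule sits at roughly (5.6, 0.9) before and (5.9, 3.3) after.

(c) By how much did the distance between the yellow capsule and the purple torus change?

-2.4

They were about 4.7 units apart before and 2.3 after — 2.4 units closer together.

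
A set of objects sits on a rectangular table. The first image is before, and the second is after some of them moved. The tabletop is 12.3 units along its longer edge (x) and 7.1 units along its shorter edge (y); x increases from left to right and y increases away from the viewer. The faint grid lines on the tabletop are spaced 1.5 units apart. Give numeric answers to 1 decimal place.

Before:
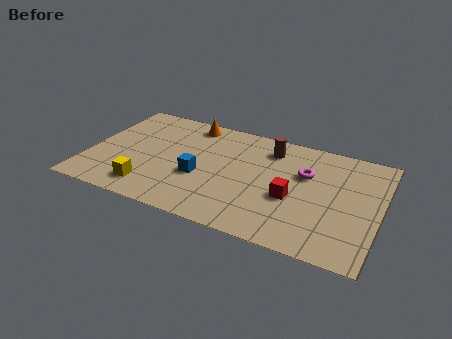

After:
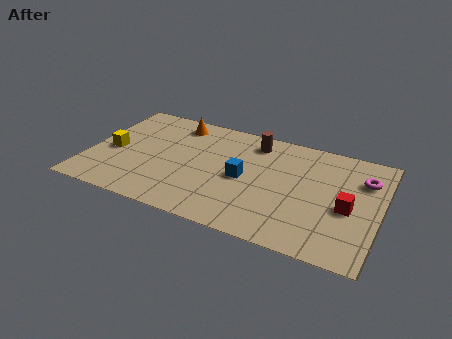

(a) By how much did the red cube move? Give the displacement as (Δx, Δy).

(2.3, 0.2)

The red cube started near (8.7, 2.9) and ended near (11.0, 3.1).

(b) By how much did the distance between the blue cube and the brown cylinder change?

-1.5

They were about 4.0 units apart before and 2.5 after — 1.5 units closer together.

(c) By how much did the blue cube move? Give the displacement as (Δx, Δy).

(1.8, 0.6)

From the two frames, the blue cube sits at roughly (4.8, 2.8) before and (6.6, 3.4) after.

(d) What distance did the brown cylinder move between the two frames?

0.7

From (7.5, 5.7) to (6.8, 5.9), the brown cylinder covered √(0.7² + 0.2²) ≈ 0.7 units.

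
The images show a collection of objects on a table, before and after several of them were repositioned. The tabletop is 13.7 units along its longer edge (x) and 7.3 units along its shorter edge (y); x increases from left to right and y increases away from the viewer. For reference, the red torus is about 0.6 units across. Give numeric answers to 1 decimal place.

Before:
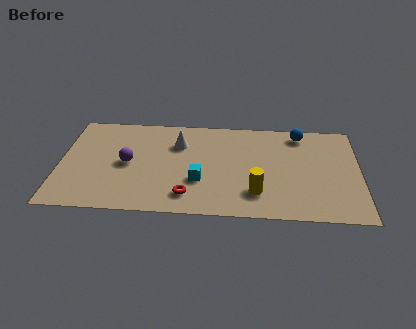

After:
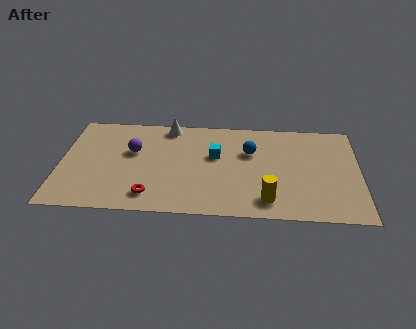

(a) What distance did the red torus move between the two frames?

1.7

The red torus moved from about (5.9, 1.4) to (4.2, 1.3), a distance of √(1.7² + 0.1²) ≈ 1.7.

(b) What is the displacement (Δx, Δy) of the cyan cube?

(0.7, 1.9)

The cyan cube started near (6.4, 2.5) and ended near (7.1, 4.4).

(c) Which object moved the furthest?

the blue sphere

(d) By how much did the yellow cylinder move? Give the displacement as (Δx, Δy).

(0.5, -0.5)

The yellow cylinder started near (9.0, 1.8) and ended near (9.5, 1.3).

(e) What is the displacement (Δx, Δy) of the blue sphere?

(-2.3, -1.5)

The blue sphere started near (11.0, 6.3) and ended near (8.7, 4.8).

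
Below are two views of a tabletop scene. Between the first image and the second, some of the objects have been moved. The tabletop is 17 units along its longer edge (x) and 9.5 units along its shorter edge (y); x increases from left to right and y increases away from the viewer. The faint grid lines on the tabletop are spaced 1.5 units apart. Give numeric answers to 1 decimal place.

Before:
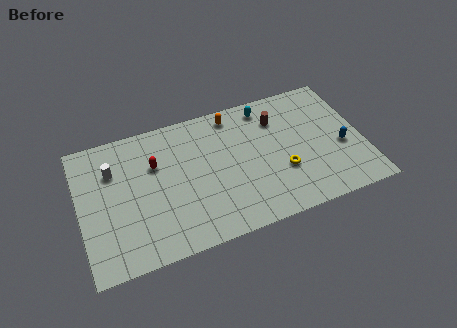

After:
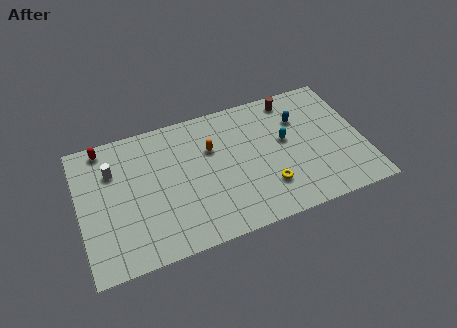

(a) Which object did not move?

the white cylinder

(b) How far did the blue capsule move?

3.6

The blue capsule was near (15.7, 3.9) before and (13.4, 6.7) after, so it travelled √(2.3² + 2.8²) ≈ 3.6 units.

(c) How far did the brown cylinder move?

1.6

From (12.1, 7.1) to (13.1, 8.3), the brown cylinder covered √(1.0² + 1.2²) ≈ 1.6 units.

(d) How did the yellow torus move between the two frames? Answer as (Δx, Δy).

(-1.0, -0.8)

From the two frames, the yellow torus sits at roughly (12.0, 3.3) before and (11.0, 2.5) after.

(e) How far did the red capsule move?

3.6

From (4.6, 6.3) to (1.7, 8.5), the red capsule covered √(2.9² + 2.2²) ≈ 3.6 units.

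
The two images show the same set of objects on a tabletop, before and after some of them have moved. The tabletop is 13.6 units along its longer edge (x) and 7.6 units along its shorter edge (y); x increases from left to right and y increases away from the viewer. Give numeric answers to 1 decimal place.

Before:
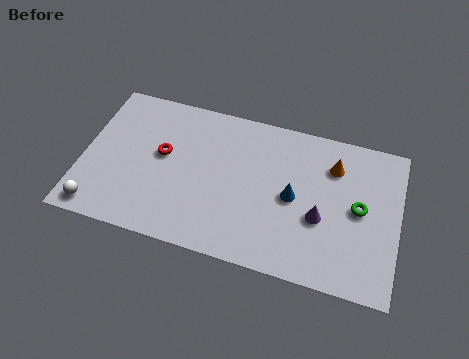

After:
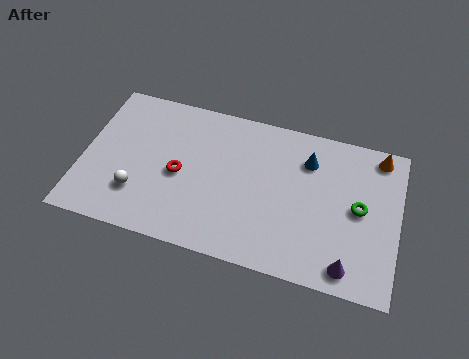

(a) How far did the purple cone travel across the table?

2.4

The purple cone was near (10.3, 3.0) before and (11.6, 1.0) after, so it travelled √(1.3² + 2.0²) ≈ 2.4 units.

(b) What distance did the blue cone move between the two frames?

2.1

The blue cone was near (9.1, 3.7) before and (9.6, 5.7) after, so it travelled √(0.5² + 2.0²) ≈ 2.1 units.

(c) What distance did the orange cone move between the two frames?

2.1

The orange cone moved from about (10.7, 5.7) to (12.6, 6.7), a distance of √(1.9² + 1.0²) ≈ 2.1.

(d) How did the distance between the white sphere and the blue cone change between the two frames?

-0.7

Before: roughly 8.7 units apart; after: 8.0. That's 0.7 units closer together.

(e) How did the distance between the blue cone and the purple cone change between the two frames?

+3.7

The distance was about 1.4 in the first image and 5.1 in the second, so they moved 3.7 units further apart.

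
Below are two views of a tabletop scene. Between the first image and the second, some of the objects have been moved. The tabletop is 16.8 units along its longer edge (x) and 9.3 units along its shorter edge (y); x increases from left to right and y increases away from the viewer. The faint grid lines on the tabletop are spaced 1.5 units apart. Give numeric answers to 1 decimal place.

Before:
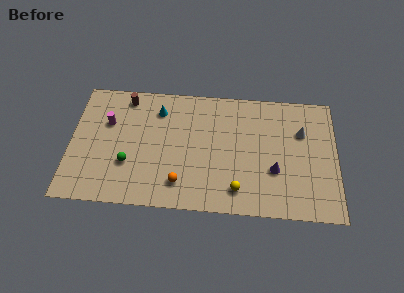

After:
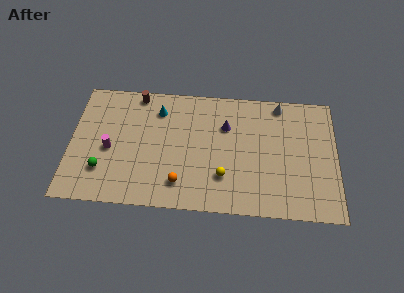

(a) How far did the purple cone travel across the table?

4.4

The purple cone was near (12.9, 3.3) before and (9.8, 6.4) after, so it travelled √(3.1² + 3.1²) ≈ 4.4 units.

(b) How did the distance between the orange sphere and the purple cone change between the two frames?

-0.8

They were about 6.1 units apart before and 5.3 after — 0.8 units closer together.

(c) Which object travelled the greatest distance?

the purple cone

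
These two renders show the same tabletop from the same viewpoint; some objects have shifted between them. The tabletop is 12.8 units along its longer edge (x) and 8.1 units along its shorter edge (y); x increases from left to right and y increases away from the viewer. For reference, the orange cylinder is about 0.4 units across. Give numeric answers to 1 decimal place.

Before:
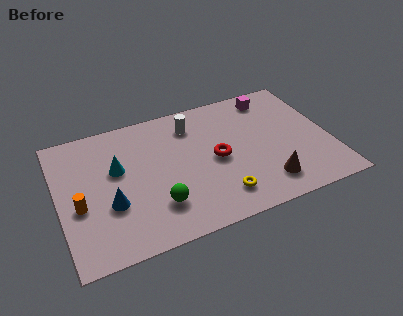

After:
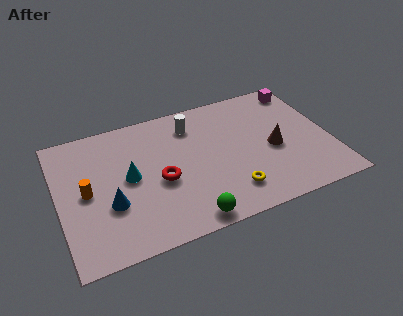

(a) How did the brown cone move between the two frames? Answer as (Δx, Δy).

(0.6, 2.0)

From the two frames, the brown cone sits at roughly (9.5, 1.6) before and (10.1, 3.6) after.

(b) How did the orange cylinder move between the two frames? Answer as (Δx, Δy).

(0.4, 0.7)

The orange cylinder started near (0.9, 3.3) and ended near (1.3, 4.0).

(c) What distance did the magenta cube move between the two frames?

1.5

The magenta cube was near (10.4, 6.9) before and (11.9, 7.0) after, so it travelled √(1.5² + 0.1²) ≈ 1.5 units.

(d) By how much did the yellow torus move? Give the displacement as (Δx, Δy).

(0.5, 0.1)

From the two frames, the yellow torus sits at roughly (7.3, 1.6) before and (7.8, 1.7) after.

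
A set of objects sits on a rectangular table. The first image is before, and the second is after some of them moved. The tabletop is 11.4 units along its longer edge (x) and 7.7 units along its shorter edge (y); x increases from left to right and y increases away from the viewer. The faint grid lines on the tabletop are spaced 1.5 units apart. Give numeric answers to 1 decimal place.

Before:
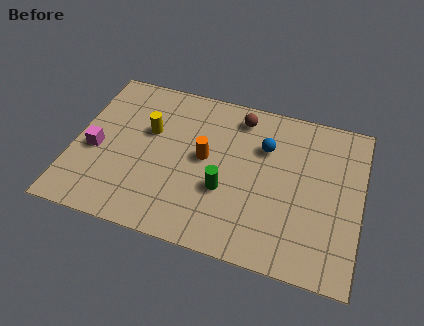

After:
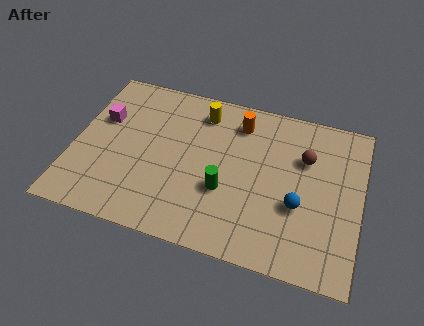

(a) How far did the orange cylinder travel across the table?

2.4

The orange cylinder moved from about (5.2, 4.1) to (6.4, 6.2), a distance of √(1.2² + 2.1²) ≈ 2.4.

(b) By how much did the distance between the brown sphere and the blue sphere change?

+0.7

They were about 1.6 units apart before and 2.3 after — 0.7 units further apart.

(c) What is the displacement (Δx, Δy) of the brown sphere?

(2.7, -1.3)

The brown sphere started near (6.4, 6.5) and ended near (9.1, 5.2).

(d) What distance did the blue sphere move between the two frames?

2.8

The blue sphere moved from about (7.5, 5.3) to (9.0, 2.9), a distance of √(1.5² + 2.4²) ≈ 2.8.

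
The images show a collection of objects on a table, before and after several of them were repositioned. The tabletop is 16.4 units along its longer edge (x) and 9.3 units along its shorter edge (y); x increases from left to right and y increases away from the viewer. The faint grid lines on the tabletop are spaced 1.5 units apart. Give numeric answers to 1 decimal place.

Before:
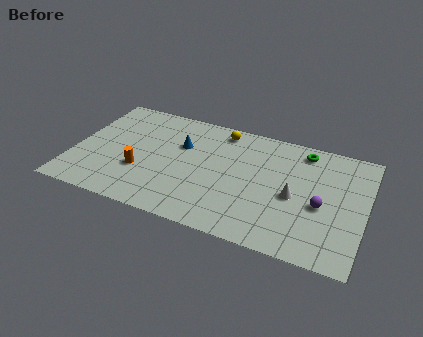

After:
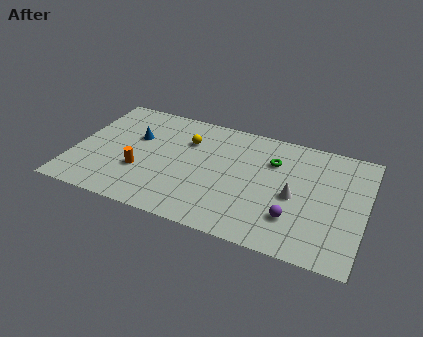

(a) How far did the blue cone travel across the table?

2.6

From (5.9, 6.1) to (3.3, 5.9), the blue cone covered √(2.6² + 0.2²) ≈ 2.6 units.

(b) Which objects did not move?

the white cone and the orange cylinder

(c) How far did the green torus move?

2.1

The green torus was near (12.7, 8.0) before and (11.1, 6.6) after, so it travelled √(1.6² + 1.4²) ≈ 2.1 units.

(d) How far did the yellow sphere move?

2.3

The yellow sphere moved from about (8.0, 8.1) to (6.2, 6.6), a distance of √(1.8² + 1.5²) ≈ 2.3.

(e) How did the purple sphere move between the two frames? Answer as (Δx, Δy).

(-1.4, -1.5)

The purple sphere was at about (14.0, 4.0) and moved to about (12.6, 2.5).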